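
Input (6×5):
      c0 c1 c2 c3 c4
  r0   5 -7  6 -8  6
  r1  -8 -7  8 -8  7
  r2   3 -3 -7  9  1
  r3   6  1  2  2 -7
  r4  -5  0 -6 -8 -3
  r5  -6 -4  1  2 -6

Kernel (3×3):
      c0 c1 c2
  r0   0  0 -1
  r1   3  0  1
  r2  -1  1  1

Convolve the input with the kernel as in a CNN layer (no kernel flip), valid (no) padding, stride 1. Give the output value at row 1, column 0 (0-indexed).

-9

The receptive field on the input at this output position is [-8 -7 8 / 3 -3 -7 / 6 1 2]. Elementwise product with the kernel and sum: 8·-1 + 3·3 + -7·1 + 6·-1 + 1·1 + 2·1.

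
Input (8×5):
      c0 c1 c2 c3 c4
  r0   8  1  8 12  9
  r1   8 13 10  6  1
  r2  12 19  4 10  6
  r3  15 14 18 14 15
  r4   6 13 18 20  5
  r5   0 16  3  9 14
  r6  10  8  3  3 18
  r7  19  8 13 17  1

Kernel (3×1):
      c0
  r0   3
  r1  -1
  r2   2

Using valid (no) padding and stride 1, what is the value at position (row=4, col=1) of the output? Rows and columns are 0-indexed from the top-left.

39

The receptive field on the input at this output position is [13 / 16 / 8]. Elementwise product with the kernel and sum: 13·3 + 16·-1 + 8·2.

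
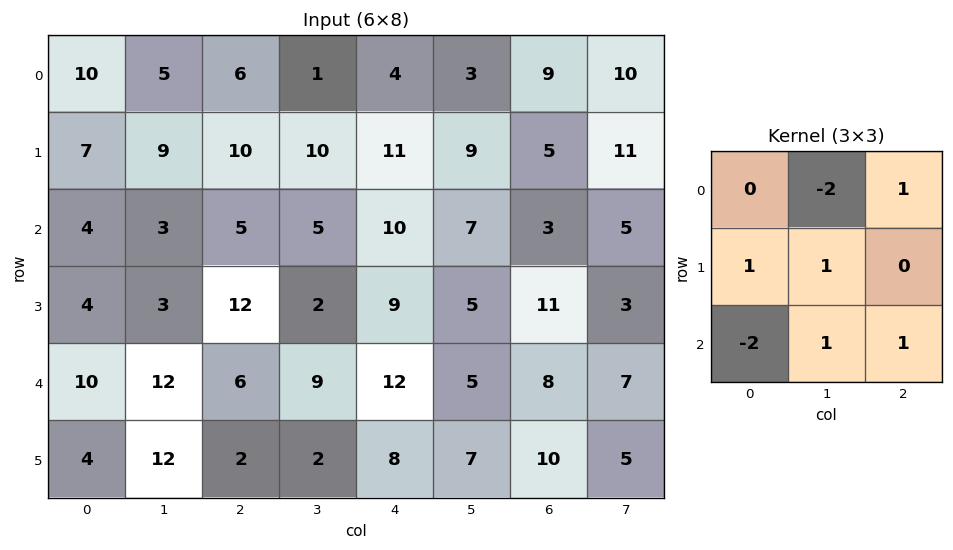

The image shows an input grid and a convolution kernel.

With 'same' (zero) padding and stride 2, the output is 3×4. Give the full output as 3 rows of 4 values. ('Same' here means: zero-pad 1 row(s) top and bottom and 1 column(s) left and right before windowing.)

Output[0,0]: The receptive field on the zero-padded input at this output position is [0 0 0 / 0 10 5 / 0 7 9]. Elementwise product with the kernel and sum: 0·-2 + 0·1 + 0·1 + 10·1 + 0·-2 + 7·1 + 9·1.
Output[0,1]: The receptive field on the zero-padded input at this output position is [0 0 0 / 5 6 1 / 9 10 10]. Elementwise product with the kernel and sum: 0·-2 + 0·1 + 5·1 + 6·1 + 9·-2 + 10·1 + 10·1.

26 13 5 10
6 6 12 15
21 -24 19 -5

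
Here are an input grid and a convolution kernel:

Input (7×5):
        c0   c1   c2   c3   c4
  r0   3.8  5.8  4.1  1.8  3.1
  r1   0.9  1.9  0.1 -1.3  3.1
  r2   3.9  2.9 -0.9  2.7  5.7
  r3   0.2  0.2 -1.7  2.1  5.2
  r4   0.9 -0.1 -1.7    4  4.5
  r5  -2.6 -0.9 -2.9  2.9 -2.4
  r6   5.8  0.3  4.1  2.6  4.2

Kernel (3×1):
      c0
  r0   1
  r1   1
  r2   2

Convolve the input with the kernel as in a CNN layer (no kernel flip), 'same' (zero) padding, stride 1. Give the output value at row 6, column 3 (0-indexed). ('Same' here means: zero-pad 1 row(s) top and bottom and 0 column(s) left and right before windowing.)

5.5

The receptive field on the zero-padded input at this output position is [2.9 / 2.6 / 0]. Elementwise product with the kernel and sum: 2.9·1 + 2.6·1 + 0·2.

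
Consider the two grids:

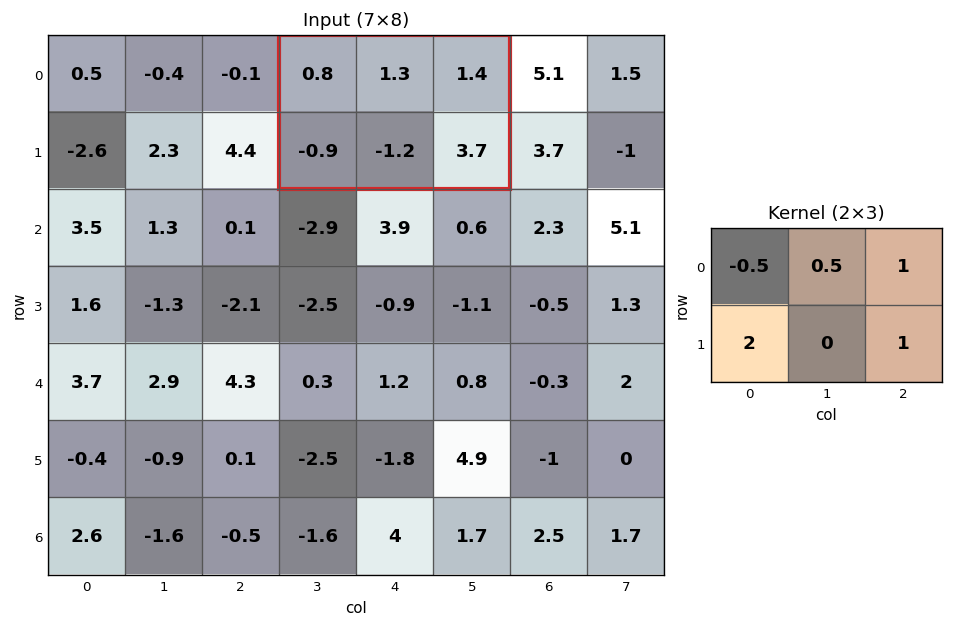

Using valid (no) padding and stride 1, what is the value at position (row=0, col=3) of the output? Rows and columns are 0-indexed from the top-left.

3.55

The receptive field on the input at this output position is [0.8 1.3 1.4 / -0.9 -1.2 3.7]. Elementwise product with the kernel and sum: 0.8·-0.5 + 1.3·0.5 + 1.4·1 + -0.9·2 + 3.7·1.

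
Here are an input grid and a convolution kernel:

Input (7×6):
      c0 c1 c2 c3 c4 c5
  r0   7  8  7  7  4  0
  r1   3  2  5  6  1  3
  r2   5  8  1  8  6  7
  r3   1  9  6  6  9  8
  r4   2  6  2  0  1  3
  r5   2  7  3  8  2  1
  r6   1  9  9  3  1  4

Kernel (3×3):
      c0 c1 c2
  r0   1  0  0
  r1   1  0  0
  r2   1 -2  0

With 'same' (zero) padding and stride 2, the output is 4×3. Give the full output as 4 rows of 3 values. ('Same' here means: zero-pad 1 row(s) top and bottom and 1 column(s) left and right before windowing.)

Output[0,0]: The receptive field on the zero-padded input at this output position is [0 0 0 / 0 7 8 / 0 3 2]. Elementwise product with the kernel and sum: 0·1 + 0·1 + 0·1 + 3·-2.

-6 0 11
-2 7 2
-4 16 10
0 16 11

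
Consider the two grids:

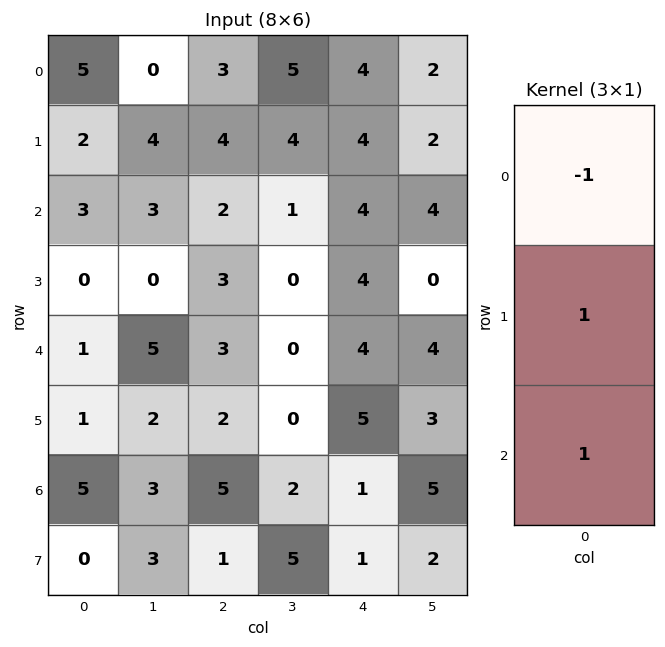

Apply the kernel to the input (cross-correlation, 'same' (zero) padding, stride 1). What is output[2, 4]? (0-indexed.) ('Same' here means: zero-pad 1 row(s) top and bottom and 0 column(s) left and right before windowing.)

The receptive field on the zero-padded input at this output position is [4 / 4 / 4]. Elementwise product with the kernel and sum: 4·-1 + 4·1 + 4·1.

4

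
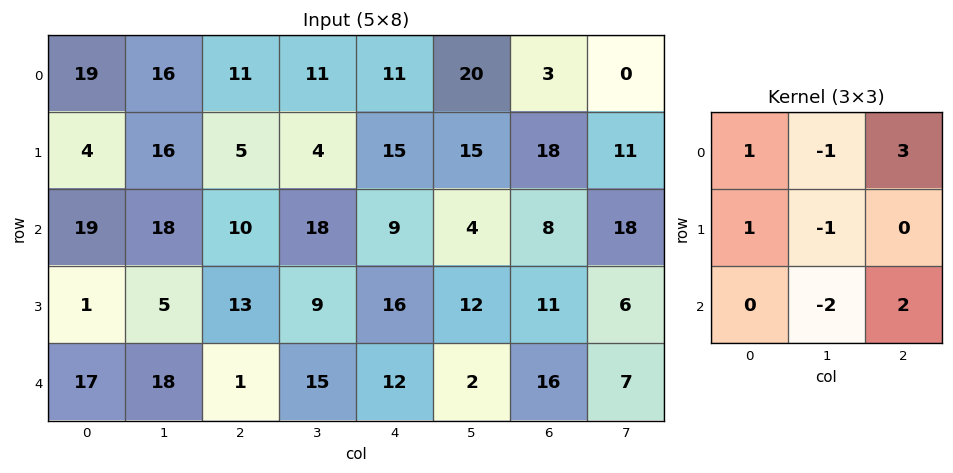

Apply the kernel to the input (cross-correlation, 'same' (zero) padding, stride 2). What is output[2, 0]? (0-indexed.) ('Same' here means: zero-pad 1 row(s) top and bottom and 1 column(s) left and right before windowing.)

-3

The receptive field on the zero-padded input at this output position is [0 1 5 / 0 17 18 / 0 0 0]. Elementwise product with the kernel and sum: 0·1 + 1·-1 + 5·3 + 0·1 + 17·-1 + 0·-2 + 0·2.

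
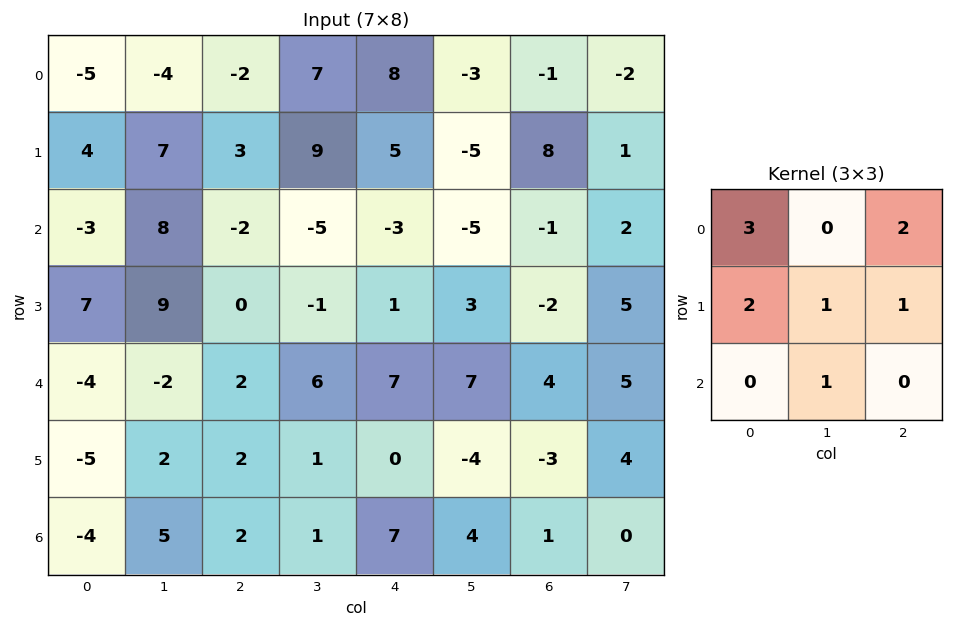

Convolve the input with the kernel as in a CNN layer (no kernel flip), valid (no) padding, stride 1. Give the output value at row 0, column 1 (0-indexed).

26

The receptive field on the input at this output position is [-4 -2 7 / 7 3 9 / 8 -2 -5]. Elementwise product with the kernel and sum: -4·3 + 7·2 + 7·2 + 3·1 + 9·1 + -2·1.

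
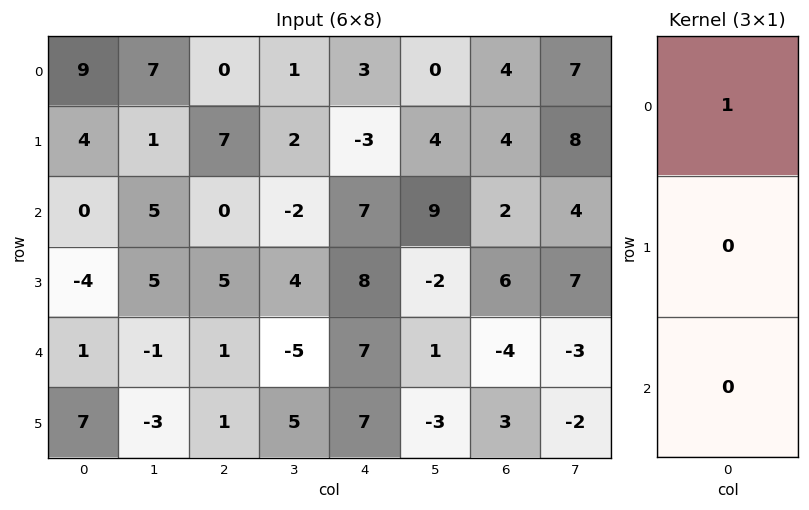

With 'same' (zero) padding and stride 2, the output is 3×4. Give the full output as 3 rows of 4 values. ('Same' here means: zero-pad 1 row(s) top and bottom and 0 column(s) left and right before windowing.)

Output[0,0]: The receptive field on the zero-padded input at this output position is [0 / 9 / 4]. Elementwise product with the kernel and sum: 0·1.

0 0 0 0
4 7 -3 4
-4 5 8 6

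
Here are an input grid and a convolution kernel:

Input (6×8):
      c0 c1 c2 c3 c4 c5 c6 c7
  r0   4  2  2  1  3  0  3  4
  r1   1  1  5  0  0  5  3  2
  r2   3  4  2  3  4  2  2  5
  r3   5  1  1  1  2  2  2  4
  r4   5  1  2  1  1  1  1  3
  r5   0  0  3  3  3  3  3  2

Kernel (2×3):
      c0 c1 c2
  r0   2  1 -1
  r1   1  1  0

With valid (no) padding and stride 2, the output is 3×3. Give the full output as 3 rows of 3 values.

10 7 8
14 5 12
9 10 8

Output[0,0]: The receptive field on the input at this output position is [4 2 2 / 1 1 5]. Elementwise product with the kernel and sum: 4·2 + 2·1 + 2·-1 + 1·1 + 1·1.
Output[0,1]: The receptive field on the input at this output position is [2 1 3 / 5 0 0]. Elementwise product with the kernel and sum: 2·2 + 1·1 + 3·-1 + 5·1 + 0·1.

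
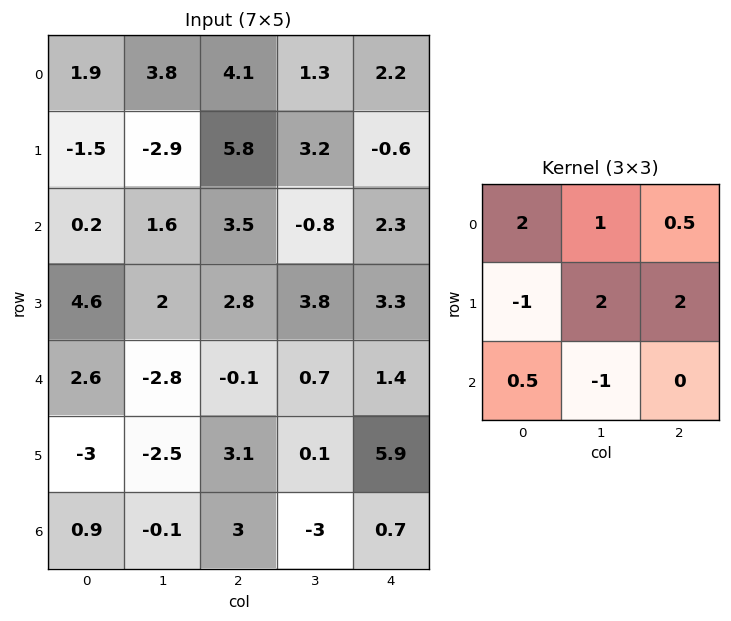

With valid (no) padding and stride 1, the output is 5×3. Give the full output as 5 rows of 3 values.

15.45 30.55 12.55
7.3 3.6 11.6
12.85 16.2 18
5.2 8.35 16.8
7.1 0.5 14.6

Output[0,0]: The receptive field on the input at this output position is [1.9 3.8 4.1 / -1.5 -2.9 5.8 / 0.2 1.6 3.5]. Elementwise product with the kernel and sum: 1.9·2 + 3.8·1 + 4.1·0.5 + -1.5·-1 + -2.9·2 + 5.8·2 + 0.2·0.5 + 1.6·-1.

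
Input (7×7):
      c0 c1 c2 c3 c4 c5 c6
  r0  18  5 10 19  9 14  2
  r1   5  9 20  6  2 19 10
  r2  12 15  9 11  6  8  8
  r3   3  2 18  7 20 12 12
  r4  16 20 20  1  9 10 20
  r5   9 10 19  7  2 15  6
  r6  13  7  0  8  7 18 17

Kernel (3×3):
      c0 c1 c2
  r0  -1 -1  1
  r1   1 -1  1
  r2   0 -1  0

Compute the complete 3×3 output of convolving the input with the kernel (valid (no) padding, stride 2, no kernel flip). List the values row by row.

Output[0,0]: The receptive field on the input at this output position is [18 5 10 / 5 9 20 / 12 15 9]. Elementwise product with the kernel and sum: 18·-1 + 5·-1 + 10·1 + 5·1 + 9·-1 + 20·1 + 15·-1.
Output[0,1]: The receptive field on the input at this output position is [10 19 9 / 20 6 2 / 9 11 6]. Elementwise product with the kernel and sum: 10·-1 + 19·-1 + 9·1 + 20·1 + 6·-1 + 2·1 + 11·-1.

-12 -15 -36
-19 16 4
-5 -6 -24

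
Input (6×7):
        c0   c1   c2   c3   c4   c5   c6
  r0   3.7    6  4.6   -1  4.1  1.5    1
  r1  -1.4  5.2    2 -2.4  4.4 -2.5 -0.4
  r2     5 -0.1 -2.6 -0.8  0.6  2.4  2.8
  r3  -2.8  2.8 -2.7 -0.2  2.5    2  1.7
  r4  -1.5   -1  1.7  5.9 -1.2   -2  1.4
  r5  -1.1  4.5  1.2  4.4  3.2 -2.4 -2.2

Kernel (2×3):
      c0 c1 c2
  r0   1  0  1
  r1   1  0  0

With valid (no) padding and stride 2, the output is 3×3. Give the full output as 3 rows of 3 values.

6.9 10.7 9.5
-0.4 -4.7 5.9
-0.9 1.7 3.4

Output[0,0]: The receptive field on the input at this output position is [3.7 6 4.6 / -1.4 5.2 2]. Elementwise product with the kernel and sum: 3.7·1 + 4.6·1 + -1.4·1.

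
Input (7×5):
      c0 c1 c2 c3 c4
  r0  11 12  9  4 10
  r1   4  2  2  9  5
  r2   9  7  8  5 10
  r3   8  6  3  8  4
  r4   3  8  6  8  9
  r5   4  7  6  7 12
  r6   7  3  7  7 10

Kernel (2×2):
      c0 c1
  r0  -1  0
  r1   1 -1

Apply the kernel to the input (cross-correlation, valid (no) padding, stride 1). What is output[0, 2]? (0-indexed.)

The receptive field on the input at this output position is [9 4 / 2 9]. Elementwise product with the kernel and sum: 9·-1 + 2·1 + 9·-1.

-16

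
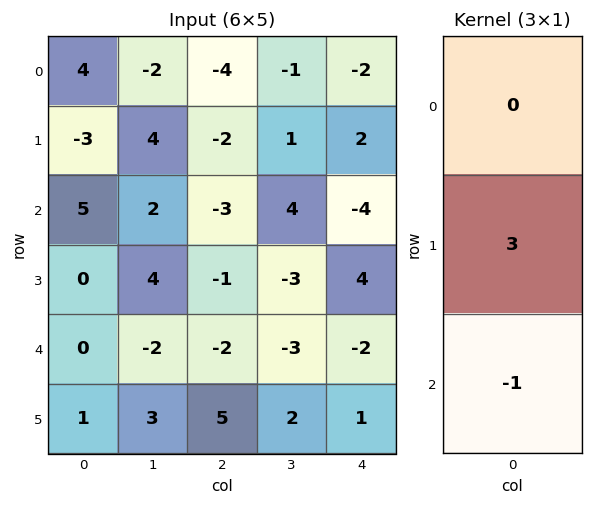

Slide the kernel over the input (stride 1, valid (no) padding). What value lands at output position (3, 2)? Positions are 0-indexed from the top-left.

-11

The receptive field on the input at this output position is [-1 / -2 / 5]. Elementwise product with the kernel and sum: -2·3 + 5·-1.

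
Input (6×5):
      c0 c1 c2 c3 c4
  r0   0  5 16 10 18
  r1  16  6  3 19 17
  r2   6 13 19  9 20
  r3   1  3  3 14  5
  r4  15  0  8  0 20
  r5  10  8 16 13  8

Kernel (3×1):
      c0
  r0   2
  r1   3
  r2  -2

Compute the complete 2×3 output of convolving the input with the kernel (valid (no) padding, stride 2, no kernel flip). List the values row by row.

36 3 47
-15 31 15

Output[0,0]: The receptive field on the input at this output position is [0 / 16 / 6]. Elementwise product with the kernel and sum: 0·2 + 16·3 + 6·-2.
Output[0,1]: The receptive field on the input at this output position is [16 / 3 / 19]. Elementwise product with the kernel and sum: 16·2 + 3·3 + 19·-2.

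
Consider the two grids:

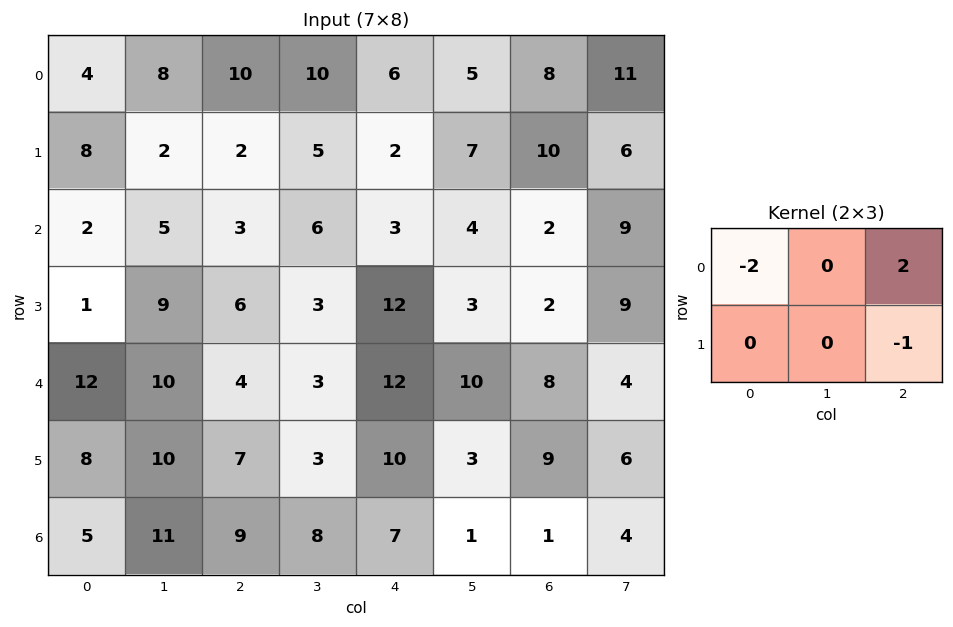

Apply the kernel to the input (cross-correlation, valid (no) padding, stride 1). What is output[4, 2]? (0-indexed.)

6

The receptive field on the input at this output position is [4 3 12 / 7 3 10]. Elementwise product with the kernel and sum: 4·-2 + 12·2 + 10·-1.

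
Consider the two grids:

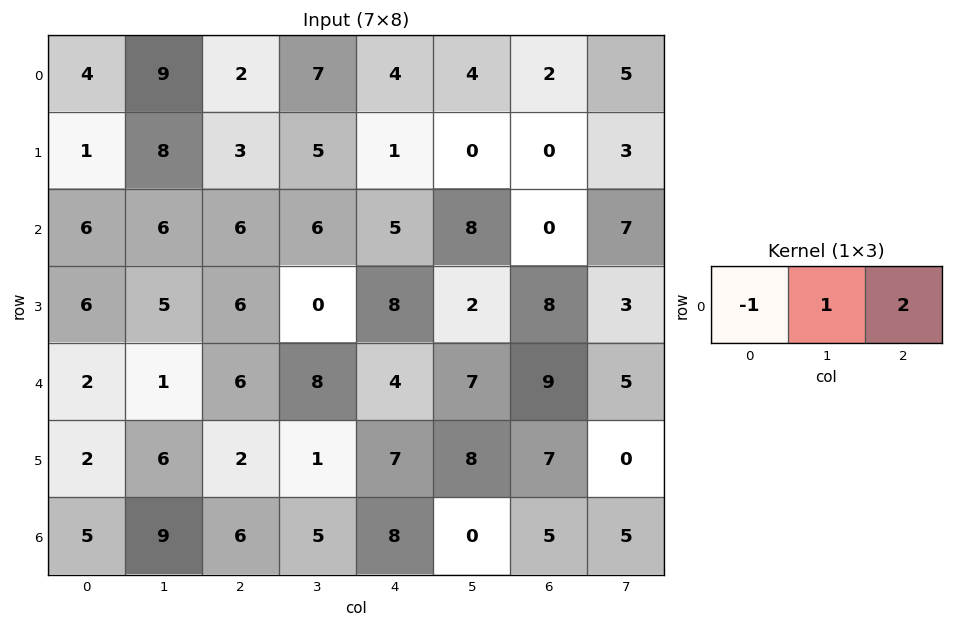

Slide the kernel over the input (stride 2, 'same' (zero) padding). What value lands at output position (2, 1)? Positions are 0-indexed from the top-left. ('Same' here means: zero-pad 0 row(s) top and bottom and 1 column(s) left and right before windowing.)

21

The receptive field on the zero-padded input at this output position is [1 6 8]. Elementwise product with the kernel and sum: 1·-1 + 6·1 + 8·2.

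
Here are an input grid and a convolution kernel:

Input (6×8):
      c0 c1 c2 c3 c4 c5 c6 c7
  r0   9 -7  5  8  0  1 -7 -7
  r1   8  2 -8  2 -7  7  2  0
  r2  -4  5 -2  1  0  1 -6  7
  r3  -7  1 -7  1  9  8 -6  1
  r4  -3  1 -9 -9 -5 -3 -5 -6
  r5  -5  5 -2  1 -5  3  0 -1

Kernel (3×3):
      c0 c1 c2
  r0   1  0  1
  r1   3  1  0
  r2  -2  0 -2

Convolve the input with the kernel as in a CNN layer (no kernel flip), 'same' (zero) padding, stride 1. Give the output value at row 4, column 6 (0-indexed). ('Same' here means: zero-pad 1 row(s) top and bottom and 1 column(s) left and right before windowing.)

-9

The receptive field on the zero-padded input at this output position is [8 -6 1 / -3 -5 -6 / 3 0 -1]. Elementwise product with the kernel and sum: 8·1 + 1·1 + -3·3 + -5·1 + 3·-2 + -1·-2.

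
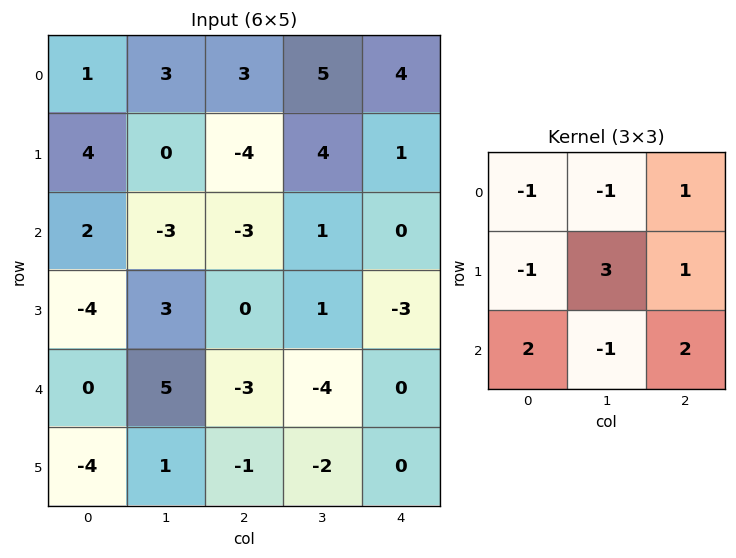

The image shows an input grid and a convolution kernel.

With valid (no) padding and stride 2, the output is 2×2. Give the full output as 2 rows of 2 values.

Output[0,0]: The receptive field on the input at this output position is [1 3 3 / 4 0 -4 / 2 -3 -3]. Elementwise product with the kernel and sum: 1·-1 + 3·-1 + 3·1 + 4·-1 + 0·3 + -4·1 + 2·2 + -3·-1 + -3·2.
Output[0,1]: The receptive field on the input at this output position is [3 5 4 / -4 4 1 / -3 1 0]. Elementwise product with the kernel and sum: 3·-1 + 5·-1 + 4·1 + -4·-1 + 4·3 + 1·1 + -3·2 + 1·-1 + 0·2.

-8 6
0 0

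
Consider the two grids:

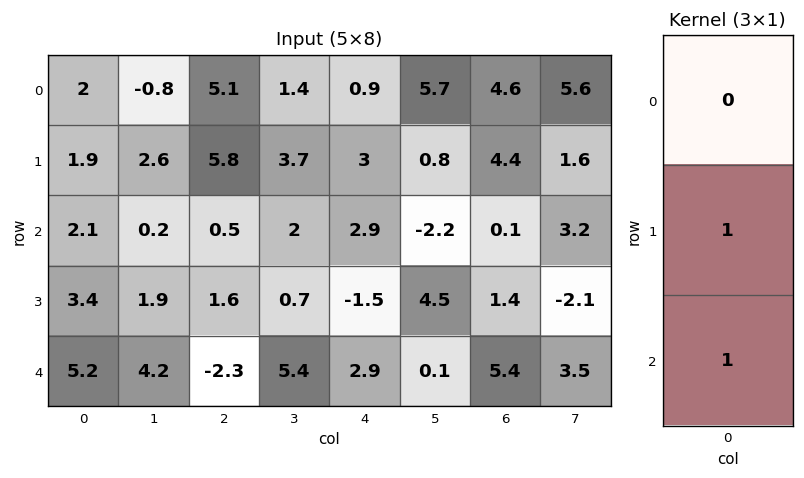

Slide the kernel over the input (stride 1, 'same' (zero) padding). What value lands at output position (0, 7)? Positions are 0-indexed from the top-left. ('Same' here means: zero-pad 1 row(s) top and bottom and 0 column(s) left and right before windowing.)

The receptive field on the zero-padded input at this output position is [0 / 5.6 / 1.6]. Elementwise product with the kernel and sum: 5.6·1 + 1.6·1.

7.2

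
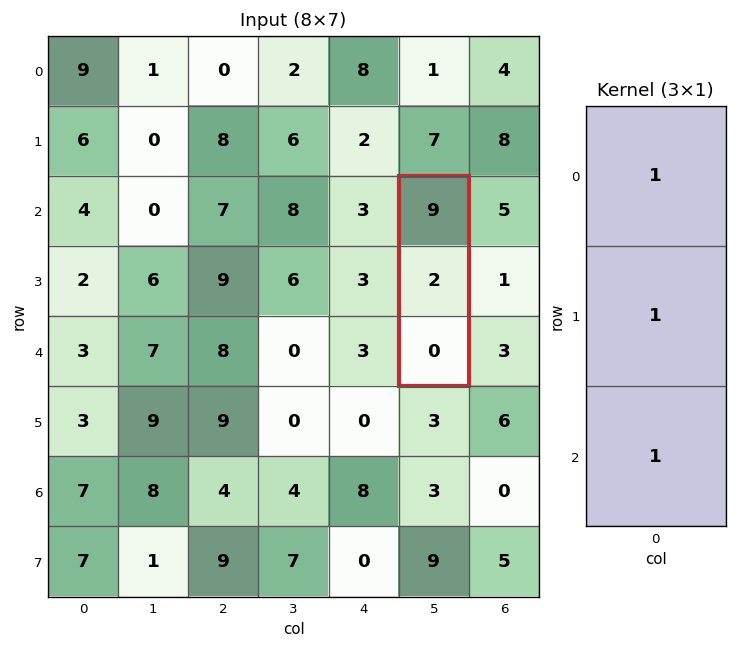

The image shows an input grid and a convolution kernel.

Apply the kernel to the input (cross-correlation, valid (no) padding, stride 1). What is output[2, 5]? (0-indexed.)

11

The receptive field on the input at this output position is [9 / 2 / 0]. Elementwise product with the kernel and sum: 9·1 + 2·1 + 0·1.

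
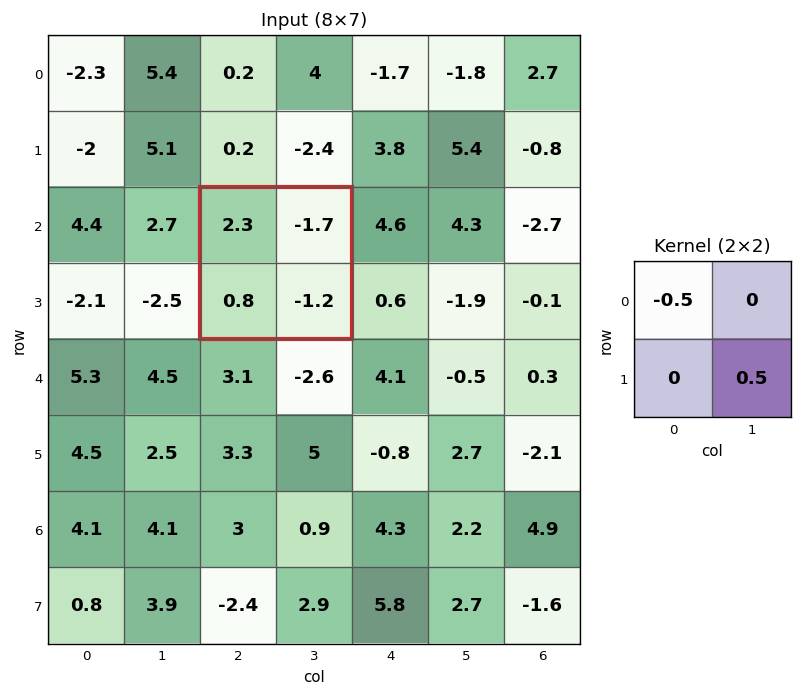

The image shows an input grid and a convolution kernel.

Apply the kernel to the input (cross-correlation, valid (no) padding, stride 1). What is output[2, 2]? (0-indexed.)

The receptive field on the input at this output position is [2.3 -1.7 / 0.8 -1.2]. Elementwise product with the kernel and sum: 2.3·-0.5 + -1.2·0.5.

-1.75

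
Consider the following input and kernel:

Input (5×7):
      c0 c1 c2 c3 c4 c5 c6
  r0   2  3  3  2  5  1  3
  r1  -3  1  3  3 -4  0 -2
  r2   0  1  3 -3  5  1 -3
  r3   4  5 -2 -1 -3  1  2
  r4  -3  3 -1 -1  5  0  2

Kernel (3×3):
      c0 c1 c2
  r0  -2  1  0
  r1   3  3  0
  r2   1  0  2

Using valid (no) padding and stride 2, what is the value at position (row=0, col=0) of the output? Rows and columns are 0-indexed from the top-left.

-1

The receptive field on the input at this output position is [2 3 3 / -3 1 3 / 0 1 3]. Elementwise product with the kernel and sum: 2·-2 + 3·1 + -3·3 + 1·3 + 0·1 + 3·2.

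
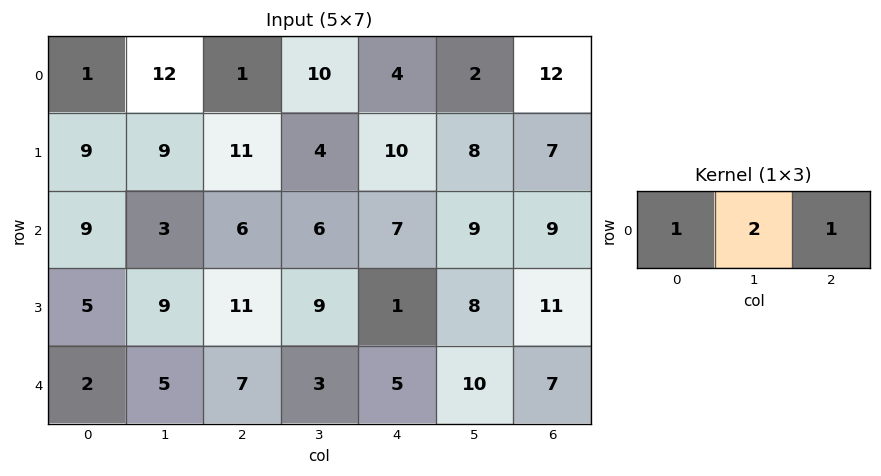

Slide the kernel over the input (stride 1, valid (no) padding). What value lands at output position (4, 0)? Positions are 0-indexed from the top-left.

19

The receptive field on the input at this output position is [2 5 7]. Elementwise product with the kernel and sum: 2·1 + 5·2 + 7·1.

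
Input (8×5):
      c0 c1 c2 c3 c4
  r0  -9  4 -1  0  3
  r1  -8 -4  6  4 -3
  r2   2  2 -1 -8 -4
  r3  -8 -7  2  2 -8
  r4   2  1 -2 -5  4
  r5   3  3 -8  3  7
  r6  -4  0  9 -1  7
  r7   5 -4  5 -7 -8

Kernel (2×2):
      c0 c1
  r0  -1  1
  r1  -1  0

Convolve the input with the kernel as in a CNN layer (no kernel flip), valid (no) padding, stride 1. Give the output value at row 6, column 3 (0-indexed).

15

The receptive field on the input at this output position is [-1 7 / -7 -8]. Elementwise product with the kernel and sum: -1·-1 + 7·1 + -7·-1.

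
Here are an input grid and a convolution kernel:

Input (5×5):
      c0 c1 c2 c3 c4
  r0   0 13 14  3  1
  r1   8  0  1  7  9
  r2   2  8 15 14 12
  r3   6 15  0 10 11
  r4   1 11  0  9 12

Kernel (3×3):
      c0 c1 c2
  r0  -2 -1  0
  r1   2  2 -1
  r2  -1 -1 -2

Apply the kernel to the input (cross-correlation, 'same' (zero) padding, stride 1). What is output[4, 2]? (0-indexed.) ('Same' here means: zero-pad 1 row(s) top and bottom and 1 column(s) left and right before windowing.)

The receptive field on the zero-padded input at this output position is [15 0 10 / 11 0 9 / 0 0 0]. Elementwise product with the kernel and sum: 15·-2 + 0·-1 + 11·2 + 0·2 + 9·-1 + 0·-1 + 0·-1 + 0·-2.

-17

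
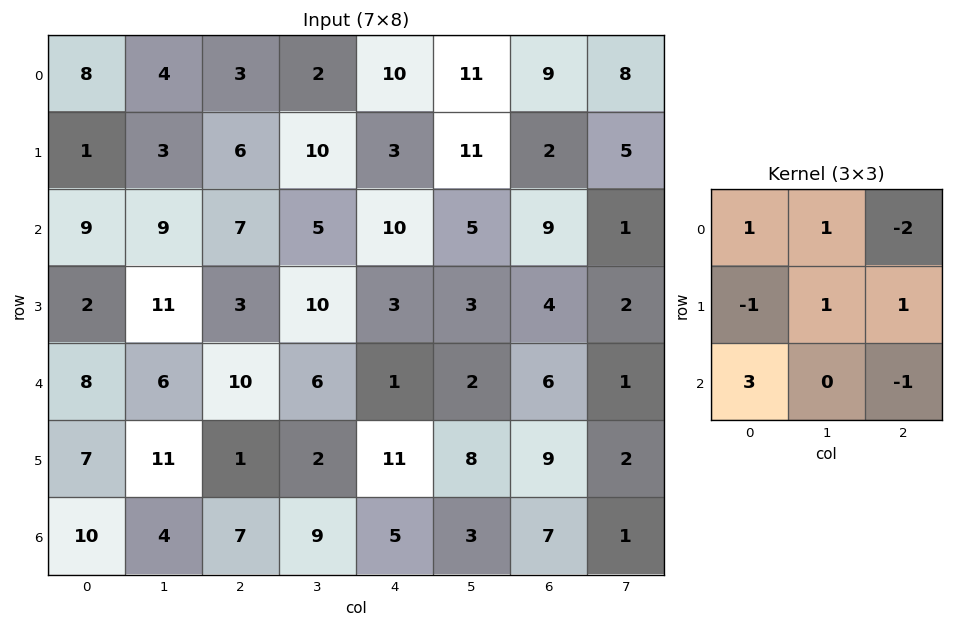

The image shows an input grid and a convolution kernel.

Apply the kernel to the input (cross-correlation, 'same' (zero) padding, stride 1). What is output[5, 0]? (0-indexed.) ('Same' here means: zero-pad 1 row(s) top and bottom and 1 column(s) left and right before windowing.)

10

The receptive field on the zero-padded input at this output position is [0 8 6 / 0 7 11 / 0 10 4]. Elementwise product with the kernel and sum: 0·1 + 8·1 + 6·-2 + 0·-1 + 7·1 + 11·1 + 0·3 + 4·-1.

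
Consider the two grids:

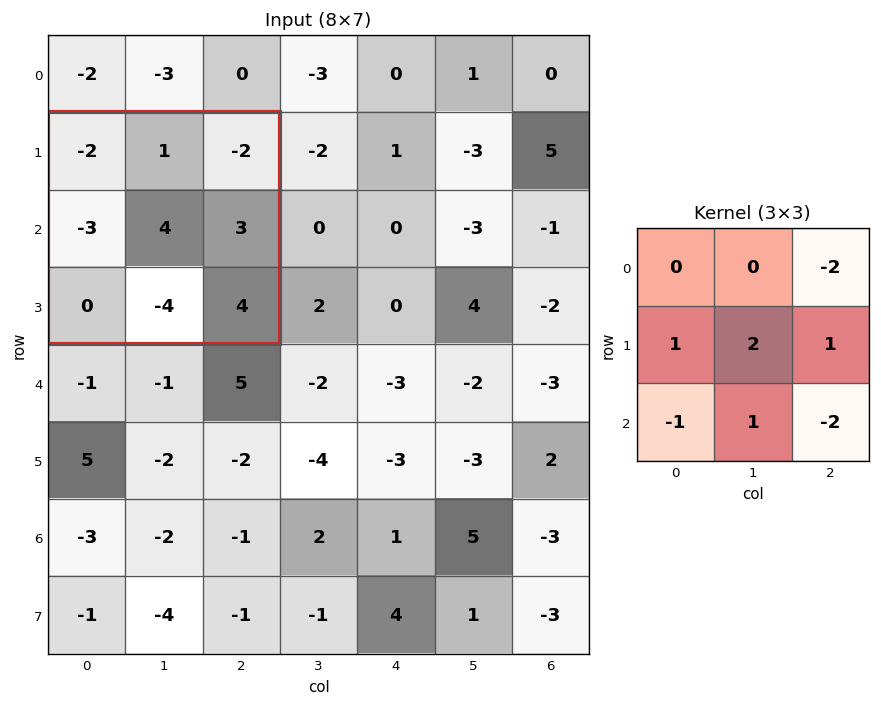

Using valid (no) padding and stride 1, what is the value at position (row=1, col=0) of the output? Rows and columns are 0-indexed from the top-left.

The receptive field on the input at this output position is [-2 1 -2 / -3 4 3 / 0 -4 4]. Elementwise product with the kernel and sum: -2·-2 + -3·1 + 4·2 + 3·1 + 0·-1 + -4·1 + 4·-2.

0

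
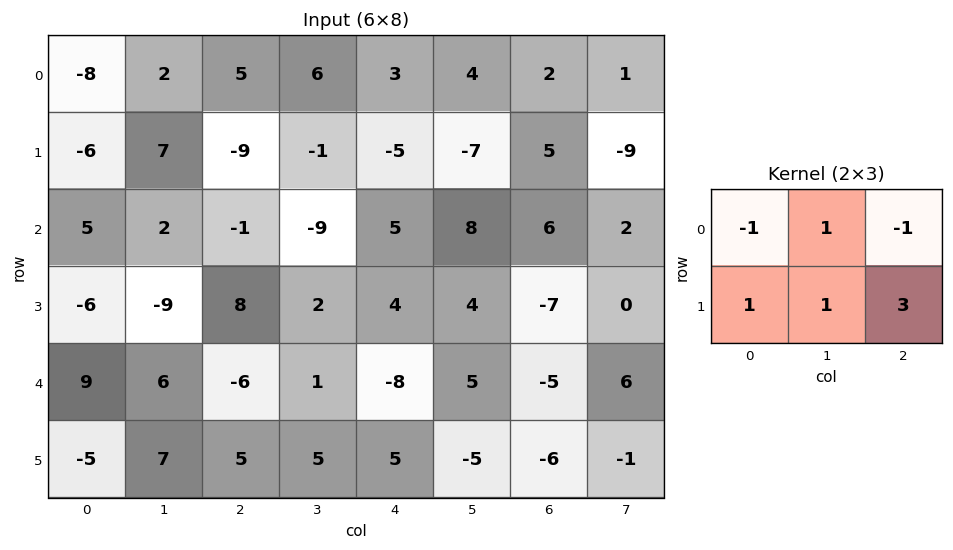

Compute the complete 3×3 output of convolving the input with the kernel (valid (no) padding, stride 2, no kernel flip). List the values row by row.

Output[0,0]: The receptive field on the input at this output position is [-8 2 5 / -6 7 -9]. Elementwise product with the kernel and sum: -8·-1 + 2·1 + 5·-1 + -6·1 + 7·1 + -9·3.

-21 -27 2
7 9 -16
20 40 0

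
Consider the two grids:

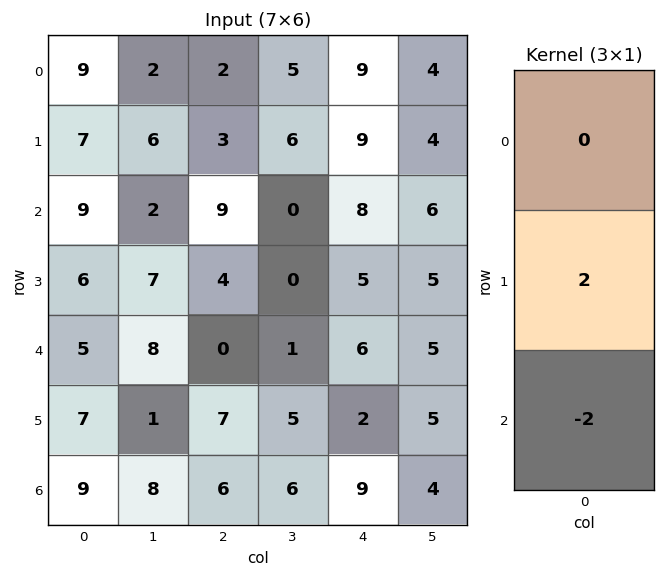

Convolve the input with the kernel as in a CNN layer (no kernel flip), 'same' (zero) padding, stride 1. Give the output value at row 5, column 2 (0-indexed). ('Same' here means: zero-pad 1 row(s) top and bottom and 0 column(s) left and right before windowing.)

The receptive field on the zero-padded input at this output position is [0 / 7 / 6]. Elementwise product with the kernel and sum: 7·2 + 6·-2.

2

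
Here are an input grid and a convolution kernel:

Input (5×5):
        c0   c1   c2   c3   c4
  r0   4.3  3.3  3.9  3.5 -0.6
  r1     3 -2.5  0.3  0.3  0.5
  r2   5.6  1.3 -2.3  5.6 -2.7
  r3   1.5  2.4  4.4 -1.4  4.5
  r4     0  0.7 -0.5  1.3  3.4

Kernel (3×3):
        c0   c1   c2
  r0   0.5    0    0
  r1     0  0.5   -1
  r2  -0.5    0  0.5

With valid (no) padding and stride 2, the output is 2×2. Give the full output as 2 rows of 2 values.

-3.35 1.4
-0.65 -4.4

Output[0,0]: The receptive field on the input at this output position is [4.3 3.3 3.9 / 3 -2.5 0.3 / 5.6 1.3 -2.3]. Elementwise product with the kernel and sum: 4.3·0.5 + -2.5·0.5 + 0.3·-1 + 5.6·-0.5 + -2.3·0.5.
Output[0,1]: The receptive field on the input at this output position is [3.9 3.5 -0.6 / 0.3 0.3 0.5 / -2.3 5.6 -2.7]. Elementwise product with the kernel and sum: 3.9·0.5 + 0.3·0.5 + 0.5·-1 + -2.3·-0.5 + -2.7·0.5.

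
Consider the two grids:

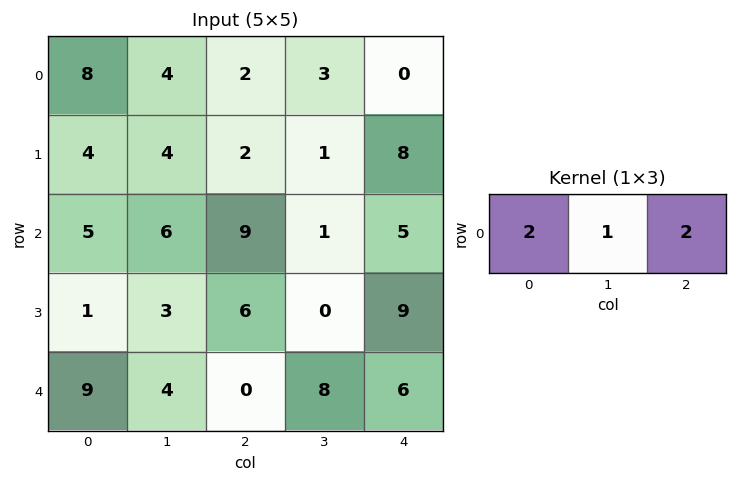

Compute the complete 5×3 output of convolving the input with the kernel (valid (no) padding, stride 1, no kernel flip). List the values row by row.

24 16 7
16 12 21
34 23 29
17 12 30
22 24 20

Output[0,0]: The receptive field on the input at this output position is [8 4 2]. Elementwise product with the kernel and sum: 8·2 + 4·1 + 2·2.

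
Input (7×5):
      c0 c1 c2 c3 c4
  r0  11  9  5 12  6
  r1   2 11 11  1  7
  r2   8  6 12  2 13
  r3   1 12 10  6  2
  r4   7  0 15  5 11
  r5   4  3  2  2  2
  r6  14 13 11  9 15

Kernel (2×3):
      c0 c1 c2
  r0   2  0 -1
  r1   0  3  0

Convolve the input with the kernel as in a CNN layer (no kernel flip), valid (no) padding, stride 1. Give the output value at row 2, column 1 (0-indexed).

The receptive field on the input at this output position is [6 12 2 / 12 10 6]. Elementwise product with the kernel and sum: 6·2 + 2·-1 + 10·3.

40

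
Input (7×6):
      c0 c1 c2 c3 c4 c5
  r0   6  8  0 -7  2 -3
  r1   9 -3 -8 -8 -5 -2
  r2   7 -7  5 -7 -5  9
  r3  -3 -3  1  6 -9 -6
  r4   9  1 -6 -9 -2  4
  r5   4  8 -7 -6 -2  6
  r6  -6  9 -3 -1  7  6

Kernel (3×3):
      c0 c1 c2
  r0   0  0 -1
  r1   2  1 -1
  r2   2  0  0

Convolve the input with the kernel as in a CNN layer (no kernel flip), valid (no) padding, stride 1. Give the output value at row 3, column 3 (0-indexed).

The receptive field on the input at this output position is [6 -9 -6 / -9 -2 4 / -6 -2 6]. Elementwise product with the kernel and sum: -6·-1 + -9·2 + -2·1 + 4·-1 + -6·2.

-30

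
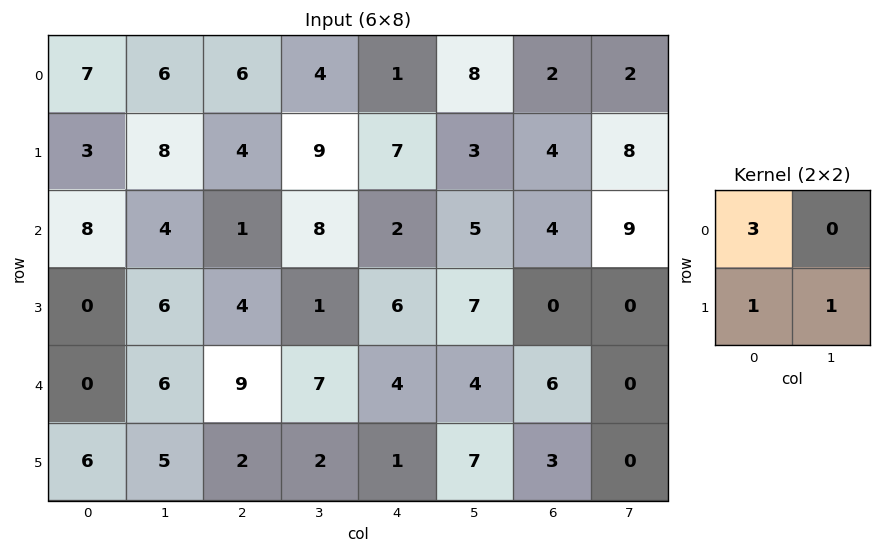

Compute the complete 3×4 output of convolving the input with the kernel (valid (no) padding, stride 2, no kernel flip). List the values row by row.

Output[0,0]: The receptive field on the input at this output position is [7 6 / 3 8]. Elementwise product with the kernel and sum: 7·3 + 3·1 + 8·1.

32 31 13 18
30 8 19 12
11 31 20 21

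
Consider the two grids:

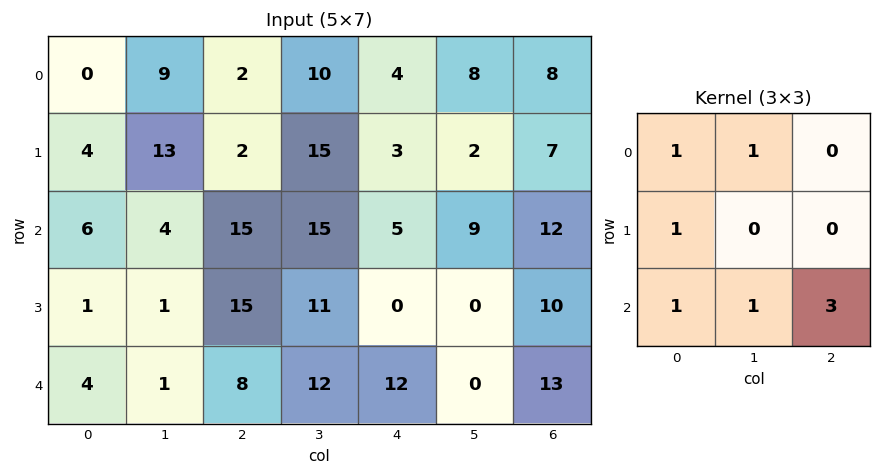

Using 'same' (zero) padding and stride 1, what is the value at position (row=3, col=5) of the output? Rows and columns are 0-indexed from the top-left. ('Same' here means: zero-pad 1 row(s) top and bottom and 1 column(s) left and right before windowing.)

65

The receptive field on the zero-padded input at this output position is [5 9 12 / 0 0 10 / 12 0 13]. Elementwise product with the kernel and sum: 5·1 + 9·1 + 0·1 + 12·1 + 0·1 + 13·3.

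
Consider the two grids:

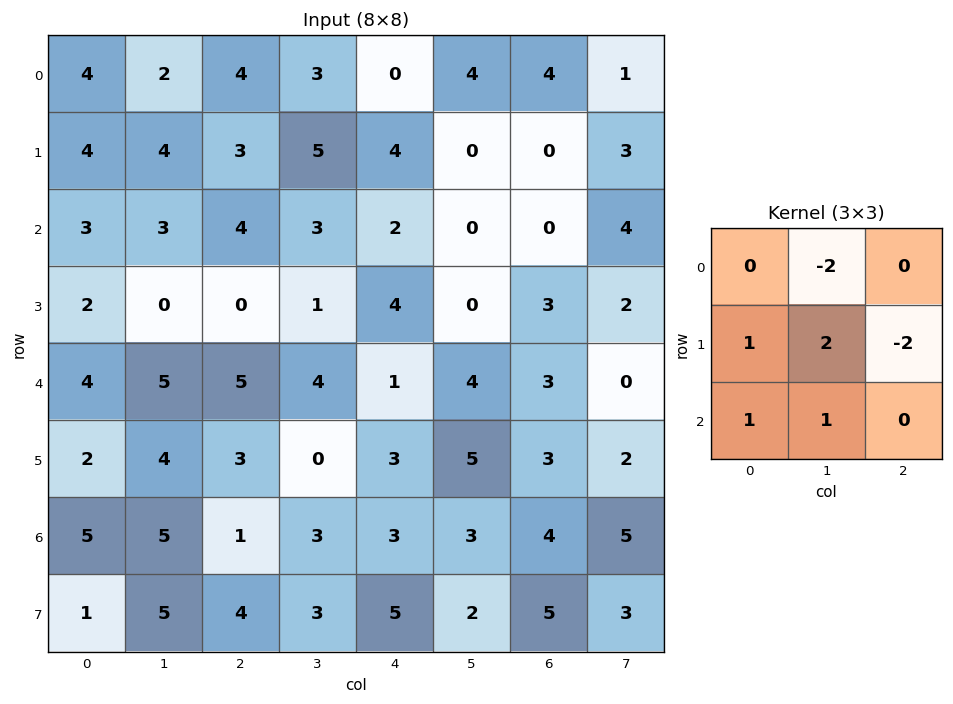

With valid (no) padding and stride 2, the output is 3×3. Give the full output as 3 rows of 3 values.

8 6 -2
5 -3 3
4 -7 5

Output[0,0]: The receptive field on the input at this output position is [4 2 4 / 4 4 3 / 3 3 4]. Elementwise product with the kernel and sum: 2·-2 + 4·1 + 4·2 + 3·-2 + 3·1 + 3·1.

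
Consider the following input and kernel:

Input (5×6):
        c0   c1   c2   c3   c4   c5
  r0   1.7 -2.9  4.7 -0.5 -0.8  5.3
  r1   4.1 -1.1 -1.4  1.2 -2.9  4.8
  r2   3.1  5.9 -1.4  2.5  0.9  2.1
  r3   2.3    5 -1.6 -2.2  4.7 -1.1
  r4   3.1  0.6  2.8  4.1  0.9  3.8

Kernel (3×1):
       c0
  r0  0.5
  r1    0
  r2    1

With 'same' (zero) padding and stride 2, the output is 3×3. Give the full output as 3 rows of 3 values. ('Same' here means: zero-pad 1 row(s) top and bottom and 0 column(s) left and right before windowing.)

4.1 -1.4 -2.9
4.35 -2.3 3.25
1.15 -0.8 2.35

Output[0,0]: The receptive field on the zero-padded input at this output position is [0 / 1.7 / 4.1]. Elementwise product with the kernel and sum: 0·0.5 + 4.1·1.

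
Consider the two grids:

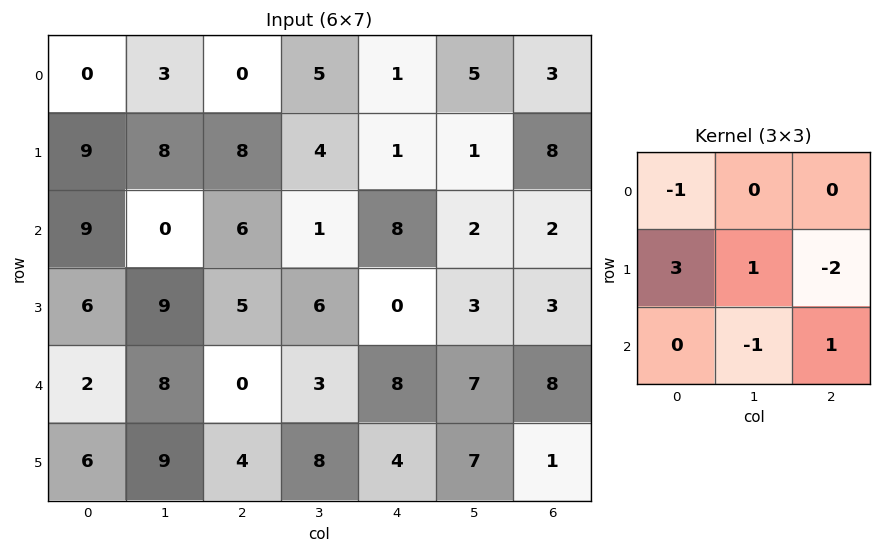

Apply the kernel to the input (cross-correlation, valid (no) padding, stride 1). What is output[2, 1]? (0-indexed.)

The receptive field on the input at this output position is [0 6 1 / 9 5 6 / 8 0 3]. Elementwise product with the kernel and sum: 0·-1 + 9·3 + 5·1 + 6·-2 + 0·-1 + 3·1.

23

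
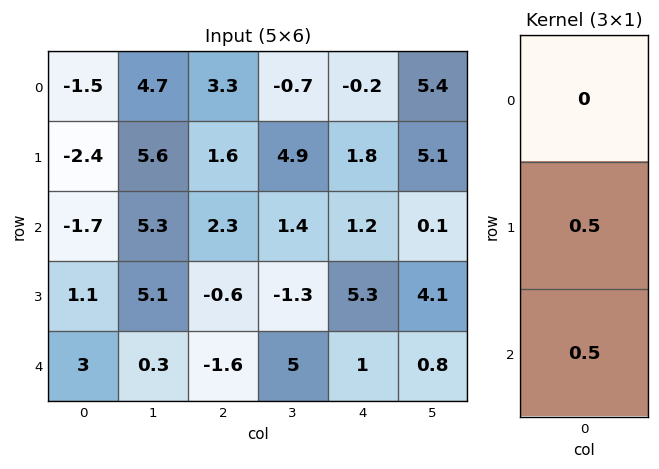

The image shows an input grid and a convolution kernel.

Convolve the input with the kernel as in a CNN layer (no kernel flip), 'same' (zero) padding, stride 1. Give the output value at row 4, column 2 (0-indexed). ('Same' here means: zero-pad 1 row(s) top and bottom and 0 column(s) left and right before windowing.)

-0.8

The receptive field on the zero-padded input at this output position is [-0.6 / -1.6 / 0]. Elementwise product with the kernel and sum: -1.6·0.5 + 0·0.5.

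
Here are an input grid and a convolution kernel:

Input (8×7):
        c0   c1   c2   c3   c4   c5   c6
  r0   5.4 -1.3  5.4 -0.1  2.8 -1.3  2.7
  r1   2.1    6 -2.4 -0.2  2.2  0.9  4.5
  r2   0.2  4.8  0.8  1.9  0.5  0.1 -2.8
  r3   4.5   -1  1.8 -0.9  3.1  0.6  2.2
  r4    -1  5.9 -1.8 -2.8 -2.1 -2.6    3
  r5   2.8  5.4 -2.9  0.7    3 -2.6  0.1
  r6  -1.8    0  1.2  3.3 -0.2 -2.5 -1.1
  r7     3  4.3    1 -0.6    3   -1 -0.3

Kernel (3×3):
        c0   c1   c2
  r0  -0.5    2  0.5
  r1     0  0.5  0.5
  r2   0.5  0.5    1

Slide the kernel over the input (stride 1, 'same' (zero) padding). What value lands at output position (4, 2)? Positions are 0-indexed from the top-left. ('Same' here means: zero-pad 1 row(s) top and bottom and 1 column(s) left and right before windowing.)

The receptive field on the zero-padded input at this output position is [-1 1.8 -0.9 / 5.9 -1.8 -2.8 / 5.4 -2.9 0.7]. Elementwise product with the kernel and sum: -1·-0.5 + 1.8·2 + -0.9·0.5 + -1.8·0.5 + -2.8·0.5 + 5.4·0.5 + -2.9·0.5 + 0.7·1.

3.3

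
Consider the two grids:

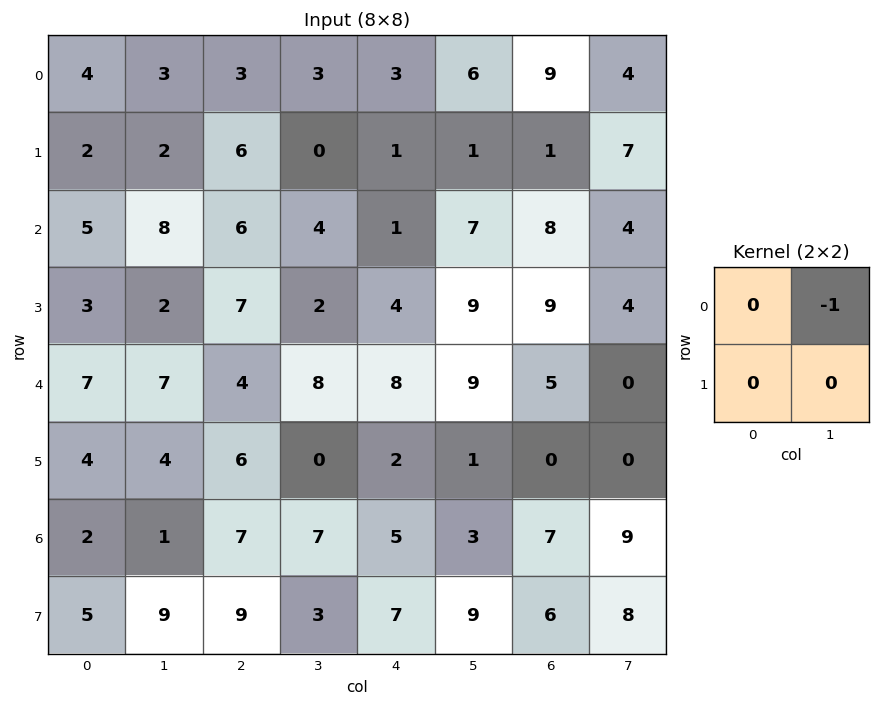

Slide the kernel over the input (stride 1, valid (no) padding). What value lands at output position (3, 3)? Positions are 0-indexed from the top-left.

-4

The receptive field on the input at this output position is [2 4 / 8 8]. Elementwise product with the kernel and sum: 4·-1.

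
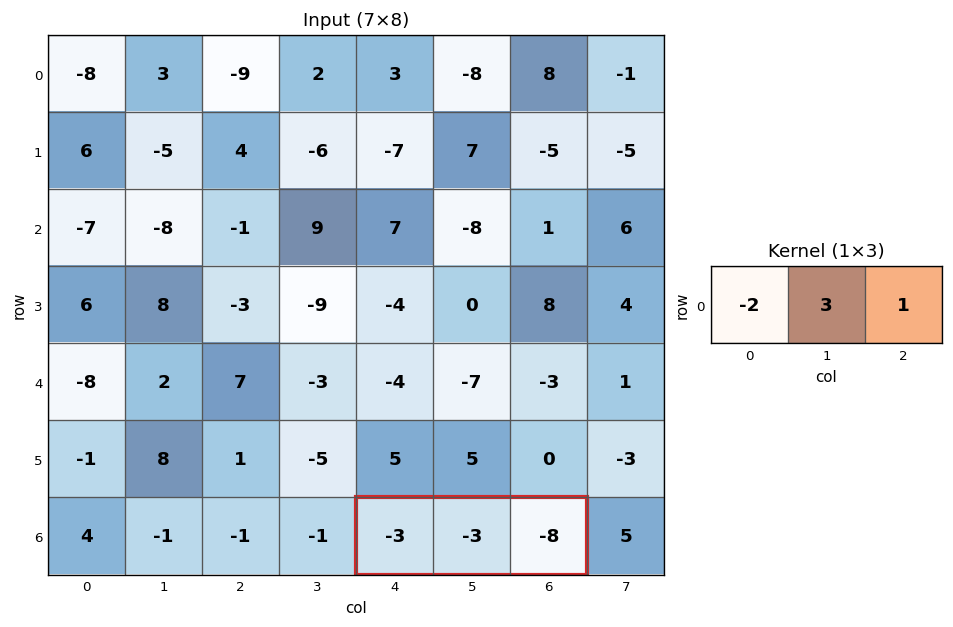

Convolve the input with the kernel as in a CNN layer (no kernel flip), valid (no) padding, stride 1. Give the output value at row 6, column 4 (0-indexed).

-11

The receptive field on the input at this output position is [-3 -3 -8]. Elementwise product with the kernel and sum: -3·-2 + -3·3 + -8·1.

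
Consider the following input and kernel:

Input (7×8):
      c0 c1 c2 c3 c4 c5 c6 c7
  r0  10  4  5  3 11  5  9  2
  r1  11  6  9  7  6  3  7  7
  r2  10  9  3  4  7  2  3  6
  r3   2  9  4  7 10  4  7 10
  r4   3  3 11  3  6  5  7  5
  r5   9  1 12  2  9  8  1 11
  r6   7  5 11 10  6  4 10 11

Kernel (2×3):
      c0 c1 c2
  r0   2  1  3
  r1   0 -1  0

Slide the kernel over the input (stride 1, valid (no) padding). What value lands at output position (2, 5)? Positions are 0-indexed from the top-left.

18

The receptive field on the input at this output position is [2 3 6 / 4 7 10]. Elementwise product with the kernel and sum: 2·2 + 3·1 + 6·3 + 7·-1.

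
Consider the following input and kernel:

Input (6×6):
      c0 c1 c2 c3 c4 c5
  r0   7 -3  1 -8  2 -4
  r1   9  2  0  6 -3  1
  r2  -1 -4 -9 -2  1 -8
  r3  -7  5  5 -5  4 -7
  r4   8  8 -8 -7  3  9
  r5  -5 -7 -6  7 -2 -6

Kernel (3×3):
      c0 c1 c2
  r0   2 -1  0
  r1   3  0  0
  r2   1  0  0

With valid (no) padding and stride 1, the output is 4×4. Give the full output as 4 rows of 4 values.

43 -5 1 -2
6 -3 -28 4
-11 24 -9 -27
0 22 -15 -28

Output[0,0]: The receptive field on the input at this output position is [7 -3 1 / 9 2 0 / -1 -4 -9]. Elementwise product with the kernel and sum: 7·2 + -3·-1 + 9·3 + -1·1.
Output[0,1]: The receptive field on the input at this output position is [-3 1 -8 / 2 0 6 / -4 -9 -2]. Elementwise product with the kernel and sum: -3·2 + 1·-1 + 2·3 + -4·1.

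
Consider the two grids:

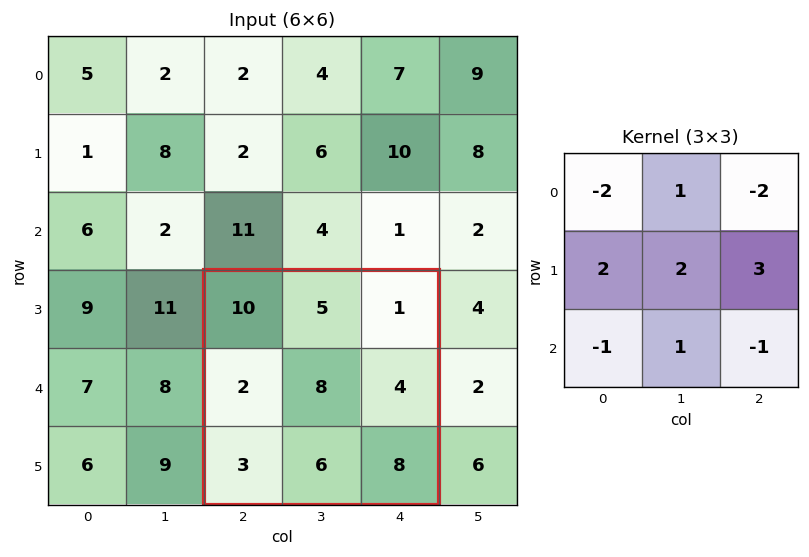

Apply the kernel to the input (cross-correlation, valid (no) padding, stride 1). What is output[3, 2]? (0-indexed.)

The receptive field on the input at this output position is [10 5 1 / 2 8 4 / 3 6 8]. Elementwise product with the kernel and sum: 10·-2 + 5·1 + 1·-2 + 2·2 + 8·2 + 4·3 + 3·-1 + 6·1 + 8·-1.

10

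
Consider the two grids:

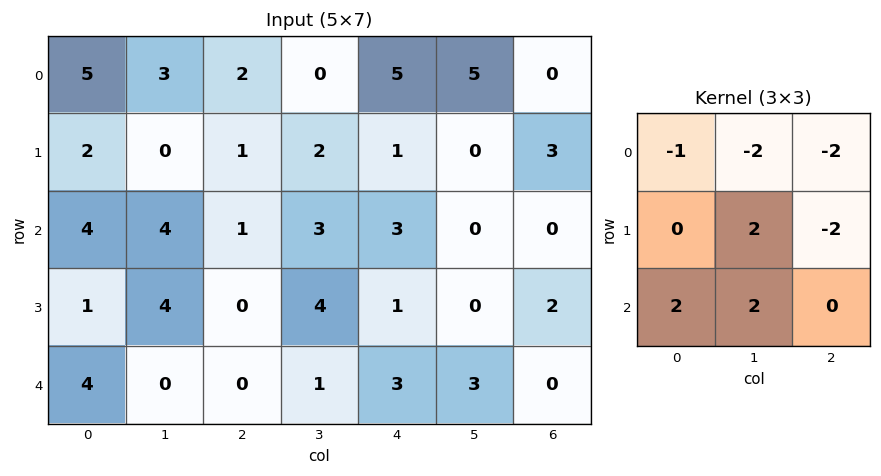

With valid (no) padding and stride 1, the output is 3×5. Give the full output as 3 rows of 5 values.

-1 1 -2 -6 -15
12 -2 1 12 -5
2 -20 -5 1 5

Output[0,0]: The receptive field on the input at this output position is [5 3 2 / 2 0 1 / 4 4 1]. Elementwise product with the kernel and sum: 5·-1 + 3·-2 + 2·-2 + 0·2 + 1·-2 + 4·2 + 4·2.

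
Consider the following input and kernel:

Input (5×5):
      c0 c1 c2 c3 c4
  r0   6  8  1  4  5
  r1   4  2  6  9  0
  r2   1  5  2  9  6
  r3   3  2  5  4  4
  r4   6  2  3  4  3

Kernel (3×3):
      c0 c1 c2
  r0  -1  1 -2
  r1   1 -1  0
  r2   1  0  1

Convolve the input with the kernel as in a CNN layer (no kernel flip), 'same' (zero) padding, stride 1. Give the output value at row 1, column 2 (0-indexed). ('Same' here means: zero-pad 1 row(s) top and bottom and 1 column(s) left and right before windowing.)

The receptive field on the zero-padded input at this output position is [8 1 4 / 2 6 9 / 5 2 9]. Elementwise product with the kernel and sum: 8·-1 + 1·1 + 4·-2 + 2·1 + 6·-1 + 5·1 + 9·1.

-5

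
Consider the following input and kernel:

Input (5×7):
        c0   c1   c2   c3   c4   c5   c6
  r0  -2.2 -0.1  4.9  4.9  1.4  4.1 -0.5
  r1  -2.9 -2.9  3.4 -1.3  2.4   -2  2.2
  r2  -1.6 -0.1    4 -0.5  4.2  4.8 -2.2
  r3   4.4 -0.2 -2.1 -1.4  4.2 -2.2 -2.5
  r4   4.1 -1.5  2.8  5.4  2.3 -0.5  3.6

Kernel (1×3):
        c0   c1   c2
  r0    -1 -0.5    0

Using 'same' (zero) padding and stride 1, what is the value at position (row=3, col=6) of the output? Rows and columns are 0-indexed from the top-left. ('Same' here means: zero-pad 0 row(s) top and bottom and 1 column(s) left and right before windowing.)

The receptive field on the zero-padded input at this output position is [-2.2 -2.5 0]. Elementwise product with the kernel and sum: -2.2·-1 + -2.5·-0.5.

3.45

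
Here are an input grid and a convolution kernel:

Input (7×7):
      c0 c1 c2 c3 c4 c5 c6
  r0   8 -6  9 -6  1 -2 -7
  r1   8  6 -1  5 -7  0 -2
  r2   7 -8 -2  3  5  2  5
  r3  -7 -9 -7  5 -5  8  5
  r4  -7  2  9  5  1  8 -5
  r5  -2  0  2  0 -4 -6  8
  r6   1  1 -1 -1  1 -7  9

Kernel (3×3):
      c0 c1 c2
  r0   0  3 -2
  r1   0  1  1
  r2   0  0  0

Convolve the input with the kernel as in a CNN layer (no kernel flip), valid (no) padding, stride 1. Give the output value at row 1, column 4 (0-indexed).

11

The receptive field on the input at this output position is [-7 0 -2 / 5 2 5 / -5 8 5]. Elementwise product with the kernel and sum: 0·3 + -2·-2 + 2·1 + 5·1.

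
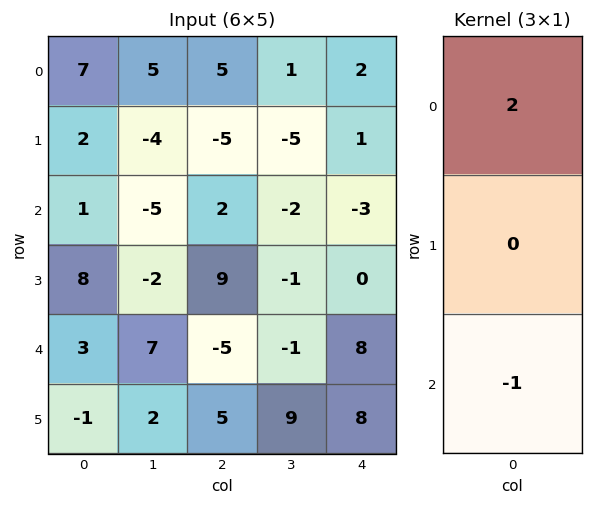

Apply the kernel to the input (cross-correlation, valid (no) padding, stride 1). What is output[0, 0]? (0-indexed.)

13

The receptive field on the input at this output position is [7 / 2 / 1]. Elementwise product with the kernel and sum: 7·2 + 1·-1.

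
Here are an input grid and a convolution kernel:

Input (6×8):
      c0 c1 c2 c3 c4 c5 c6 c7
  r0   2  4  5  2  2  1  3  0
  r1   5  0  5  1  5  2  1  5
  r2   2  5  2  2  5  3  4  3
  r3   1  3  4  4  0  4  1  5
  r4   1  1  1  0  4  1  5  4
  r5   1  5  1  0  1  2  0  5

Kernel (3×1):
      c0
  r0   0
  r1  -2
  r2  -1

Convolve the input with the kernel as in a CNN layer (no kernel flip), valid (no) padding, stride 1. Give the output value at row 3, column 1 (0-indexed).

The receptive field on the input at this output position is [3 / 1 / 5]. Elementwise product with the kernel and sum: 1·-2 + 5·-1.

-7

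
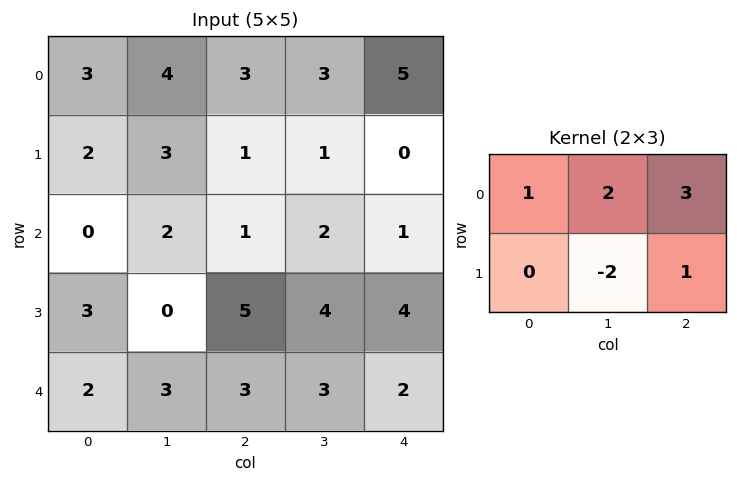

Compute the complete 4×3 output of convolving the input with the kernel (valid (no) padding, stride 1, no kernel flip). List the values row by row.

Output[0,0]: The receptive field on the input at this output position is [3 4 3 / 2 3 1]. Elementwise product with the kernel and sum: 3·1 + 4·2 + 3·3 + 3·-2 + 1·1.
Output[0,1]: The receptive field on the input at this output position is [4 3 3 / 3 1 1]. Elementwise product with the kernel and sum: 4·1 + 3·2 + 3·3 + 1·-2 + 1·1.

15 18 22
8 8 0
12 4 4
15 19 21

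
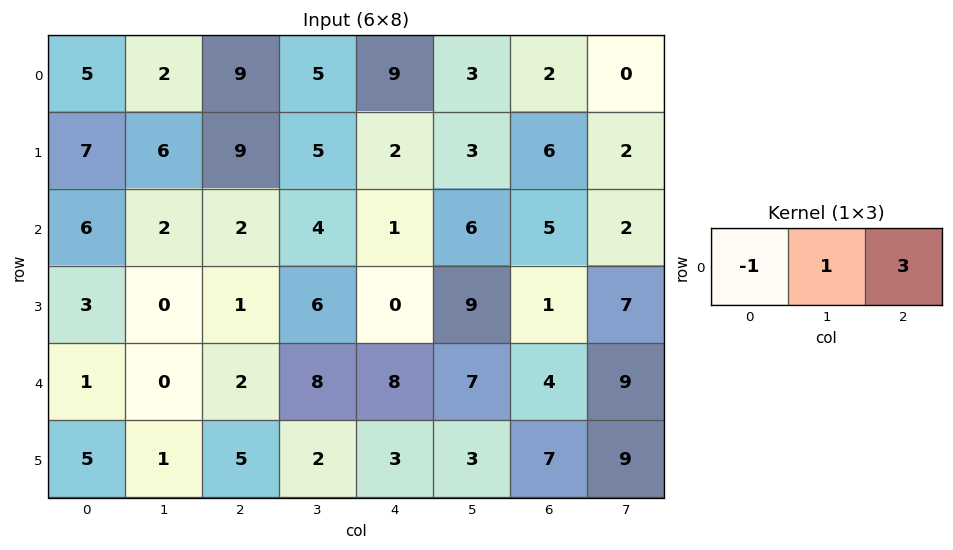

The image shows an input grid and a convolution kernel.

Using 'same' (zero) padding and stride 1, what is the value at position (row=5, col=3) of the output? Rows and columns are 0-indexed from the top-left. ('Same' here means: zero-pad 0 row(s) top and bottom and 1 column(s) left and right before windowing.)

The receptive field on the zero-padded input at this output position is [5 2 3]. Elementwise product with the kernel and sum: 5·-1 + 2·1 + 3·3.

6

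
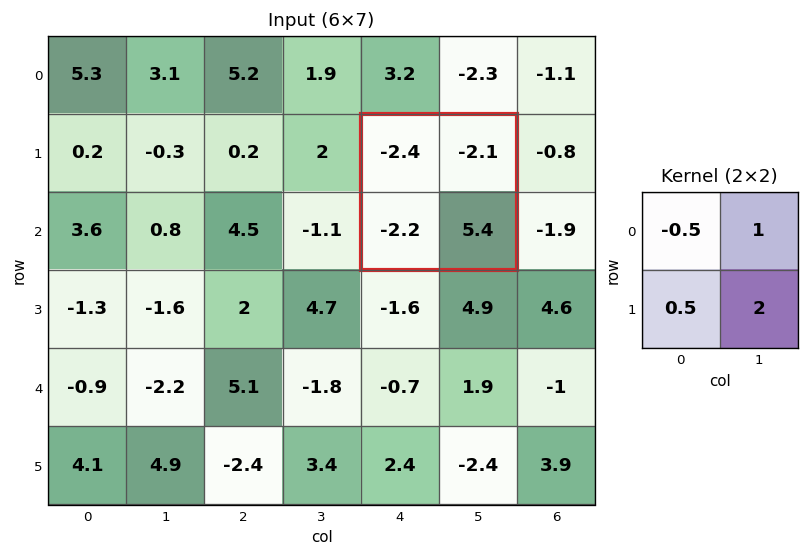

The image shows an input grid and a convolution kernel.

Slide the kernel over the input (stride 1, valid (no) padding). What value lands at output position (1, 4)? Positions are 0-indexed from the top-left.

The receptive field on the input at this output position is [-2.4 -2.1 / -2.2 5.4]. Elementwise product with the kernel and sum: -2.4·-0.5 + -2.1·1 + -2.2·0.5 + 5.4·2.

8.8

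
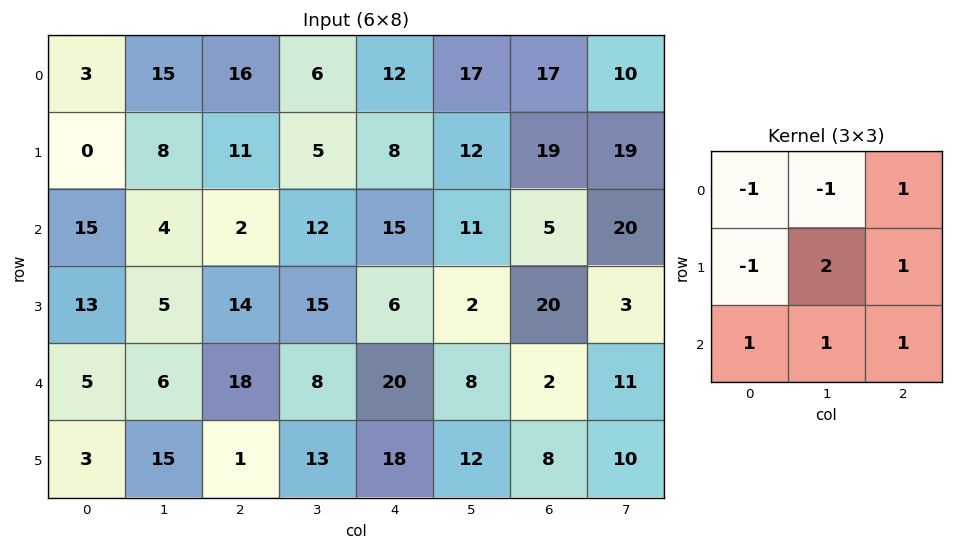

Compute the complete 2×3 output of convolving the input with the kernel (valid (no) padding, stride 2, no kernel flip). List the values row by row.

Output[0,0]: The receptive field on the input at this output position is [3 15 16 / 0 8 11 / 15 4 2]. Elementwise product with the kernel and sum: 3·-1 + 15·-1 + 16·1 + 0·-1 + 8·2 + 11·1 + 15·1 + 4·1 + 2·1.

46 26 54
23 69 27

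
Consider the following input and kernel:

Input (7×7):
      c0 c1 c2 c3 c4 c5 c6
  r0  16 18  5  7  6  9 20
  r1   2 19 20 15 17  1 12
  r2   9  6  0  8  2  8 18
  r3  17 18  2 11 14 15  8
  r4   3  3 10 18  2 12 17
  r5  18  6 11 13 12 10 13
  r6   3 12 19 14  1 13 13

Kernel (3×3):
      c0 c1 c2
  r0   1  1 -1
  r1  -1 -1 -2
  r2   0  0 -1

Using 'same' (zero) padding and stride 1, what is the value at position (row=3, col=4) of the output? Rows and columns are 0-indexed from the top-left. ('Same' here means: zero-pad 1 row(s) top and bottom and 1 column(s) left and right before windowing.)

The receptive field on the zero-padded input at this output position is [8 2 8 / 11 14 15 / 18 2 12]. Elementwise product with the kernel and sum: 8·1 + 2·1 + 8·-1 + 11·-1 + 14·-1 + 15·-2 + 12·-1.

-65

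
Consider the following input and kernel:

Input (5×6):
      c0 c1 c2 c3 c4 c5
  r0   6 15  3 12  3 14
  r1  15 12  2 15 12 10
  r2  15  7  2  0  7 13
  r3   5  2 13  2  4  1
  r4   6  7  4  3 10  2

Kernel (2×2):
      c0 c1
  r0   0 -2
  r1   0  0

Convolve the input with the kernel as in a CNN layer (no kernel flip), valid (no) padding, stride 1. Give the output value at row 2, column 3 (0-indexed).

-14

The receptive field on the input at this output position is [0 7 / 2 4]. Elementwise product with the kernel and sum: 7·-2.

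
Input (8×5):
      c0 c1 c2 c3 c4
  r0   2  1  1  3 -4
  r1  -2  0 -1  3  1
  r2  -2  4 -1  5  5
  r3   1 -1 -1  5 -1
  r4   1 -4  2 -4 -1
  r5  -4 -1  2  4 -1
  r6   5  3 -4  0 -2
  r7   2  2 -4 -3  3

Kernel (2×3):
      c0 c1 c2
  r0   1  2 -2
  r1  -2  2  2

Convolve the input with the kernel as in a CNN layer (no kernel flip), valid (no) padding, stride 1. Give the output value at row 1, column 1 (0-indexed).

The receptive field on the input at this output position is [0 -1 3 / 4 -1 5]. Elementwise product with the kernel and sum: 0·1 + -1·2 + 3·-2 + 4·-2 + -1·2 + 5·2.

-8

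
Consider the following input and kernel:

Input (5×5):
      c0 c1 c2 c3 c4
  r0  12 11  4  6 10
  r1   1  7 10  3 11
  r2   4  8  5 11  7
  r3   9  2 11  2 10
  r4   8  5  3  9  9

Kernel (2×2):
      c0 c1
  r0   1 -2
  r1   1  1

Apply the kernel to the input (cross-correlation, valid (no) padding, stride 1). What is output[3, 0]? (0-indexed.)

18

The receptive field on the input at this output position is [9 2 / 8 5]. Elementwise product with the kernel and sum: 9·1 + 2·-2 + 8·1 + 5·1.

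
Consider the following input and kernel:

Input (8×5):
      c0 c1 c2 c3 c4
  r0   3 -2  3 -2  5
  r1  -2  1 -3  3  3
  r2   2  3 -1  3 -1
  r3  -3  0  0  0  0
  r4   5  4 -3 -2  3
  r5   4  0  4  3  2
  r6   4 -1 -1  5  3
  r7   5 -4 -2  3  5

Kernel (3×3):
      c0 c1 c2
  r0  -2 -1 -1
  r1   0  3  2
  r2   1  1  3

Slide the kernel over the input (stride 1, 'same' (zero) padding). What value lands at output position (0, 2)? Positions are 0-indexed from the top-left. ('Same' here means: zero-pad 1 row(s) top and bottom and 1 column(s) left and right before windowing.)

The receptive field on the zero-padded input at this output position is [0 0 0 / -2 3 -2 / 1 -3 3]. Elementwise product with the kernel and sum: 0·-2 + 0·-1 + 0·-1 + 3·3 + -2·2 + 1·1 + -3·1 + 3·3.

12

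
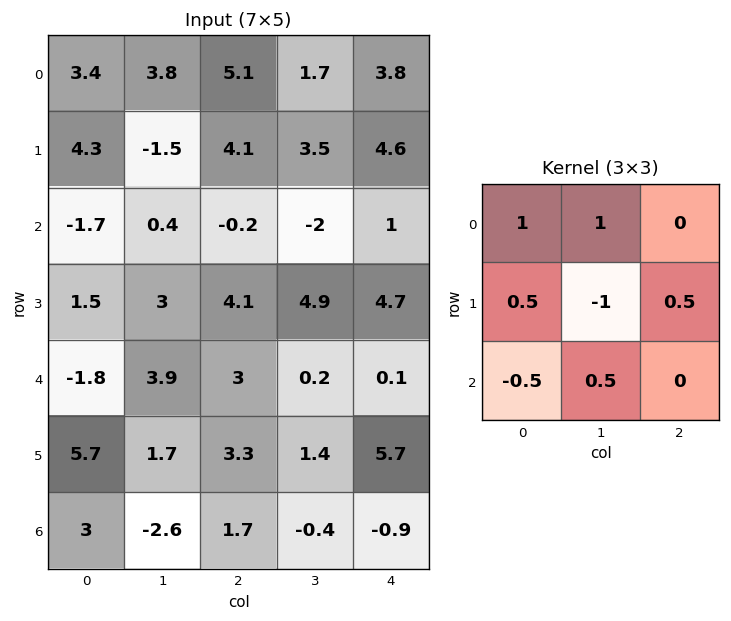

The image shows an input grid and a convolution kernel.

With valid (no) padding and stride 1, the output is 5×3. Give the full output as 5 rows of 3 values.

13.95 5.5 6.75
2.2 2.55 10.4
1.35 -0.4 -4.1
-0.8 6.95 9.4
2.1 7.3 5.25

Output[0,0]: The receptive field on the input at this output position is [3.4 3.8 5.1 / 4.3 -1.5 4.1 / -1.7 0.4 -0.2]. Elementwise product with the kernel and sum: 3.4·1 + 3.8·1 + 4.3·0.5 + -1.5·-1 + 4.1·0.5 + -1.7·-0.5 + 0.4·0.5.
Output[0,1]: The receptive field on the input at this output position is [3.8 5.1 1.7 / -1.5 4.1 3.5 / 0.4 -0.2 -2]. Elementwise product with the kernel and sum: 3.8·1 + 5.1·1 + -1.5·0.5 + 4.1·-1 + 3.5·0.5 + 0.4·-0.5 + -0.2·0.5.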